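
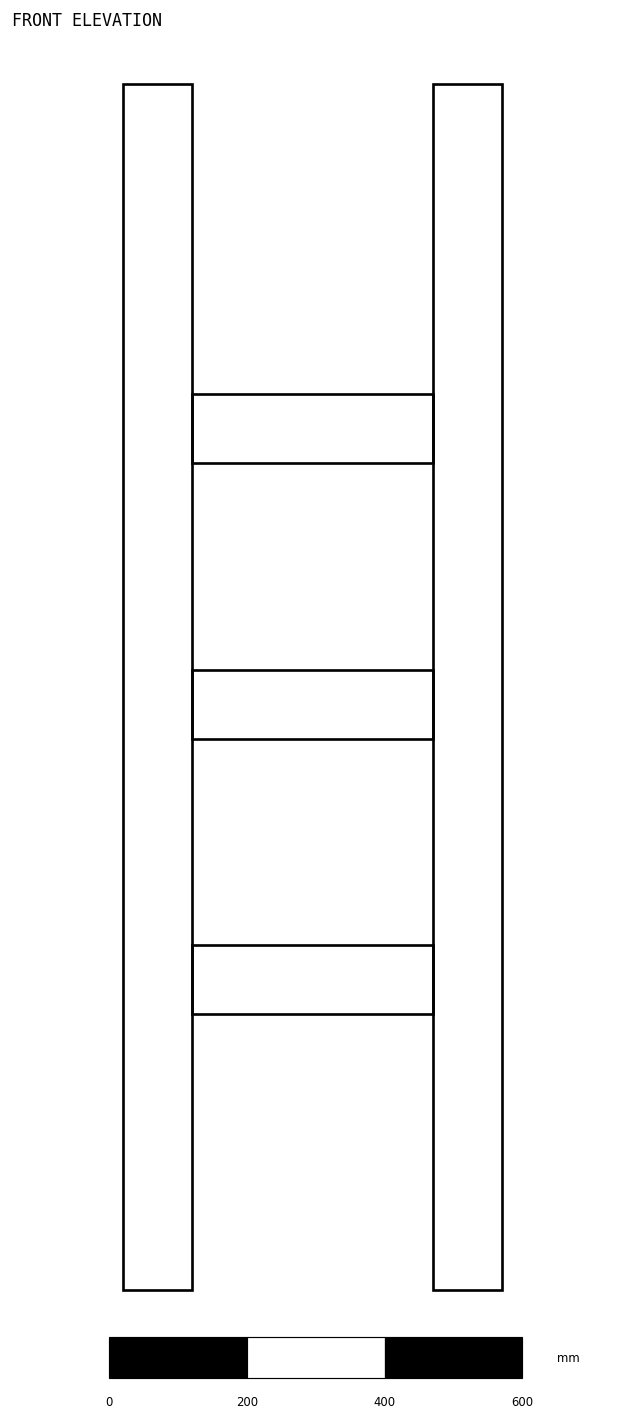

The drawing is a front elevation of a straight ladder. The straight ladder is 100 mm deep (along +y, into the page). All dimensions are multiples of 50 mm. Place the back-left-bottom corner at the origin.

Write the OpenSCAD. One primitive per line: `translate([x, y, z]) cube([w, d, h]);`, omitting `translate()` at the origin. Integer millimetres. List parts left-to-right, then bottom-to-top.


cube([100, 100, 1750]);
translate([100, 0, 400]) cube([350, 100, 100]);
translate([100, 0, 800]) cube([350, 100, 100]);
translate([100, 0, 1200]) cube([350, 100, 100]);
translate([450, 0, 0]) cube([100, 100, 1750]);


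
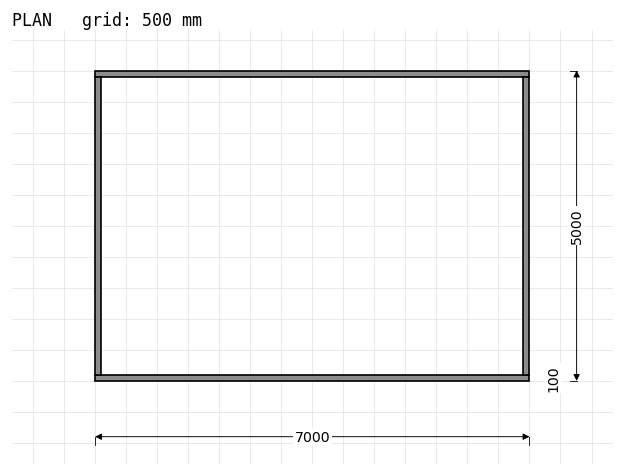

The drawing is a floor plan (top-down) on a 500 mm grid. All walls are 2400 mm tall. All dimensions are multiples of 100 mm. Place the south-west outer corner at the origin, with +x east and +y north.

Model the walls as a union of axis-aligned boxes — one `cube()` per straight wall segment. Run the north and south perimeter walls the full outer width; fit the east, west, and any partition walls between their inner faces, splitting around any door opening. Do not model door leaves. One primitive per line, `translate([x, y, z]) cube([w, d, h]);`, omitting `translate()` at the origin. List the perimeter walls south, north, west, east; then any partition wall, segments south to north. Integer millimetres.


cube([7000, 100, 2400]);
translate([0, 4900, 0]) cube([7000, 100, 2400]);
translate([0, 100, 0]) cube([100, 4800, 2400]);
translate([6900, 100, 0]) cube([100, 4800, 2400]);


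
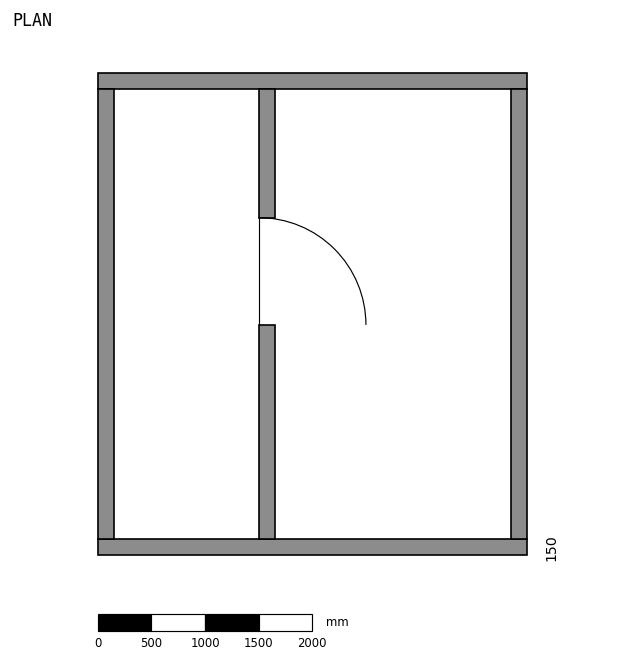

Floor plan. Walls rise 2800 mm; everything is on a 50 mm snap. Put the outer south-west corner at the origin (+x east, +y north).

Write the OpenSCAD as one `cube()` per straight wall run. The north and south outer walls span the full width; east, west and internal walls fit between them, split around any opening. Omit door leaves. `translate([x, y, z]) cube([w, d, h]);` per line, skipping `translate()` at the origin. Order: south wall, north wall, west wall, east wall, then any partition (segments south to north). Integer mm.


cube([4000, 150, 2800]);
translate([0, 4350, 0]) cube([4000, 150, 2800]);
translate([0, 150, 0]) cube([150, 4200, 2800]);
translate([3850, 150, 0]) cube([150, 4200, 2800]);
translate([1500, 150, 0]) cube([150, 2000, 2800]);
translate([1500, 3150, 0]) cube([150, 1200, 2800]);


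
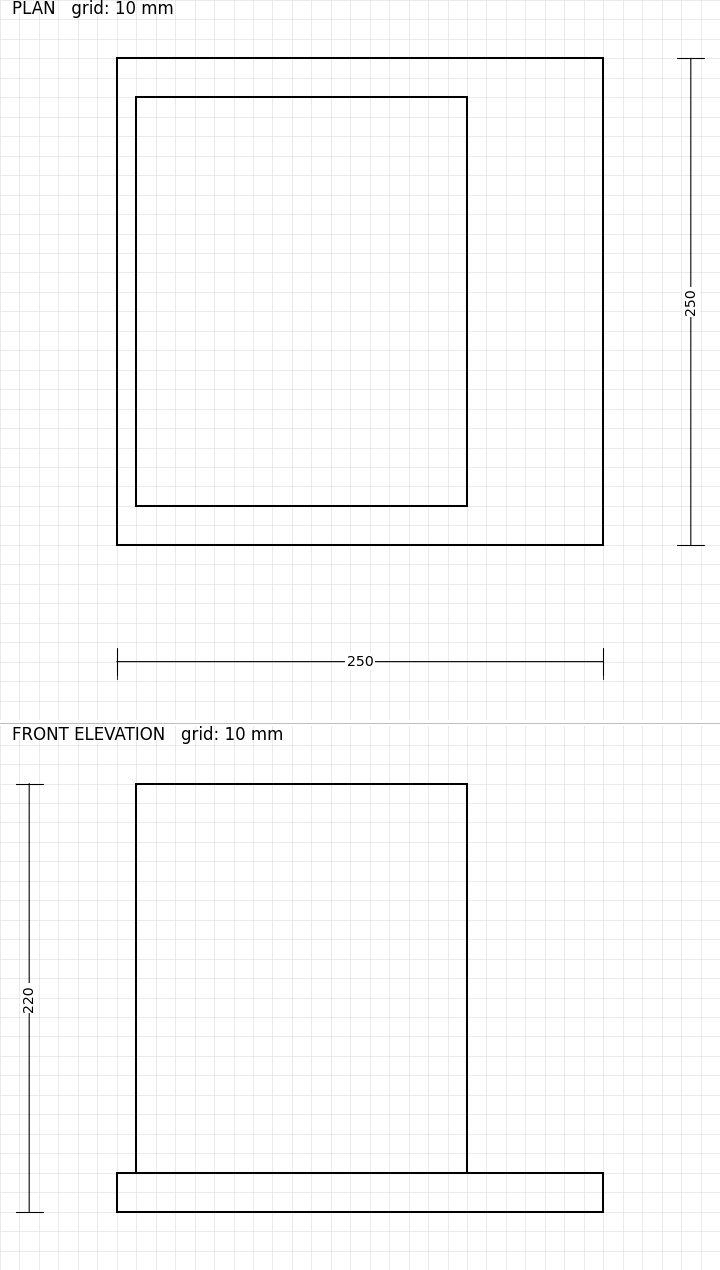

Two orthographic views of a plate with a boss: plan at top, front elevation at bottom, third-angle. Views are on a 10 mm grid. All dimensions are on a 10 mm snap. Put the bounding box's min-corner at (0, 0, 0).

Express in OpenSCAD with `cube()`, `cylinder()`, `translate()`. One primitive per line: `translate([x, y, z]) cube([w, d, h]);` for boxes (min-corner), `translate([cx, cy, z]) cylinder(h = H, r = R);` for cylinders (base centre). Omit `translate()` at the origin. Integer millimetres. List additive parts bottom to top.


cube([250, 250, 20]);
translate([10, 20, 20]) cube([170, 210, 200]);


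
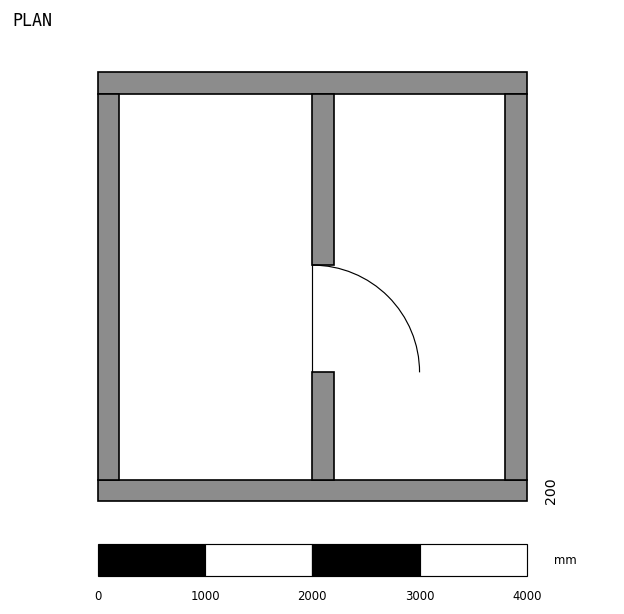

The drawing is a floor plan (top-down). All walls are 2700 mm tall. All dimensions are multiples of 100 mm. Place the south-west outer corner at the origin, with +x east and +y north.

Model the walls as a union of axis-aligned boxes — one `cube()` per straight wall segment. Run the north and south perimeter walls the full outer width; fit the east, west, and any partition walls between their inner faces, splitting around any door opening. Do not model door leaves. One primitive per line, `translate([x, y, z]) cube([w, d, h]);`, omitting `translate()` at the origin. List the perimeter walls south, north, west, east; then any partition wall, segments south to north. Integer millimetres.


cube([4000, 200, 2700]);
translate([0, 3800, 0]) cube([4000, 200, 2700]);
translate([0, 200, 0]) cube([200, 3600, 2700]);
translate([3800, 200, 0]) cube([200, 3600, 2700]);
translate([2000, 200, 0]) cube([200, 1000, 2700]);
translate([2000, 2200, 0]) cube([200, 1600, 2700]);


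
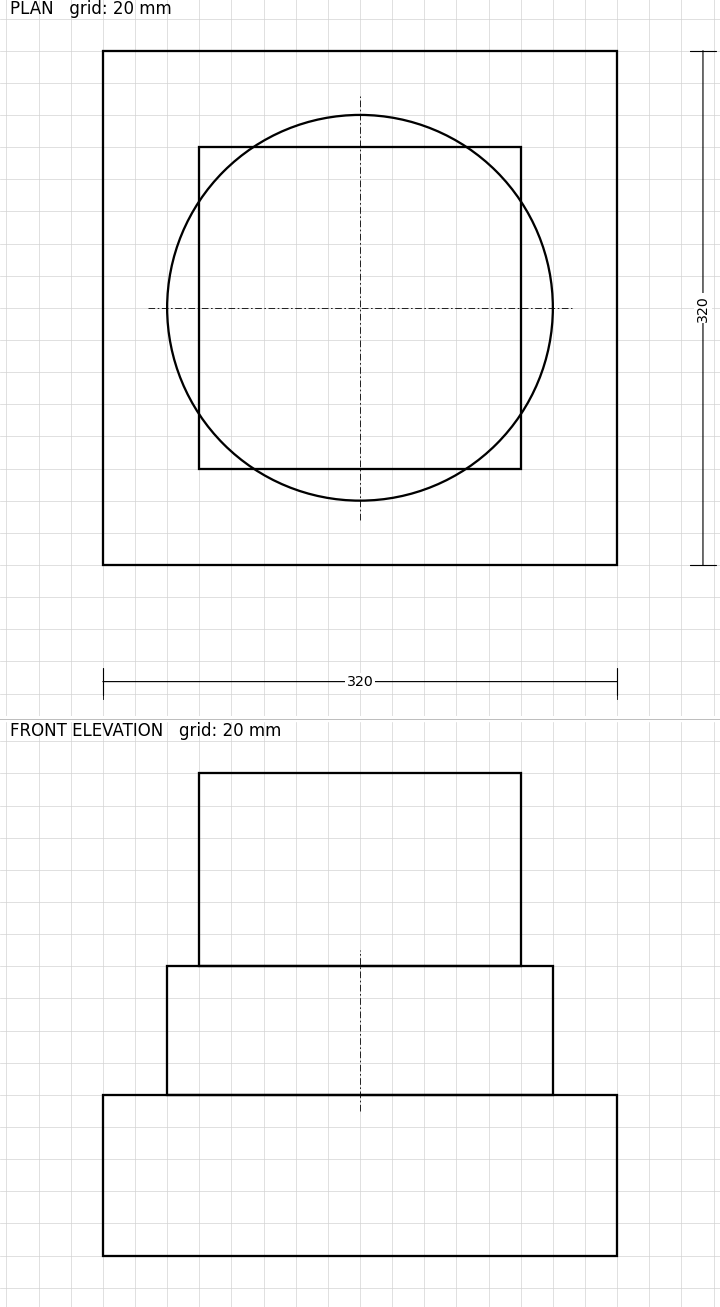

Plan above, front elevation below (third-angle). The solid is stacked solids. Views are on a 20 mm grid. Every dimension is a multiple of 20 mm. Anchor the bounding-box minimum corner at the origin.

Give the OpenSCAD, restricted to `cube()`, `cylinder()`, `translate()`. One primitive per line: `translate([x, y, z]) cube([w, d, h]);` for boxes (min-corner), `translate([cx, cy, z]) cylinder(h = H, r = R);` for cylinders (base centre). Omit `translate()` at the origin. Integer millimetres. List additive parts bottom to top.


cube([320, 320, 100]);
translate([160, 160, 100]) cylinder(h = 80, r = 120);
translate([60, 60, 180]) cube([200, 200, 120]);


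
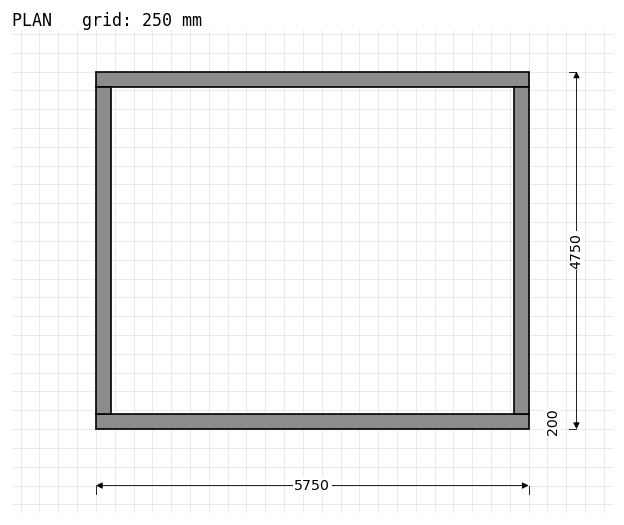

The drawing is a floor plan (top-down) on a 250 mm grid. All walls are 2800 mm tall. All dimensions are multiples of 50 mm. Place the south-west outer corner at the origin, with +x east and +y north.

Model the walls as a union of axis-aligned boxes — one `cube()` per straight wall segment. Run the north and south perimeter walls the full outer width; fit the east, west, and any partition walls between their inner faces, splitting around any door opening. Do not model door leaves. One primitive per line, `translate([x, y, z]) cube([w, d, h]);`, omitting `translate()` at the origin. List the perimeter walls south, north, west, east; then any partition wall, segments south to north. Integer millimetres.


cube([5750, 200, 2800]);
translate([0, 4550, 0]) cube([5750, 200, 2800]);
translate([0, 200, 0]) cube([200, 4350, 2800]);
translate([5550, 200, 0]) cube([200, 4350, 2800]);


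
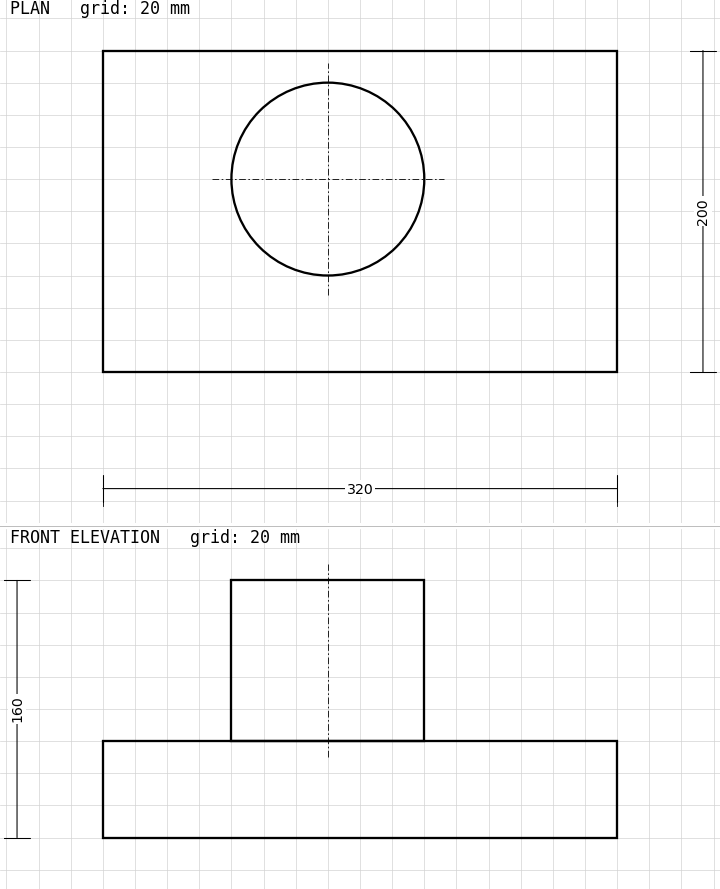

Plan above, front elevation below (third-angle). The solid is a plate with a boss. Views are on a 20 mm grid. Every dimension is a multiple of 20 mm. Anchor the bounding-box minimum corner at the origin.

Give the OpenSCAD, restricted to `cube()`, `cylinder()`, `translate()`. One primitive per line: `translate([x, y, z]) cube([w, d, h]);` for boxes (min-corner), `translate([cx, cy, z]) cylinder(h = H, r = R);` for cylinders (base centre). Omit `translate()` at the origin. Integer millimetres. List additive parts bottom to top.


cube([320, 200, 60]);
translate([140, 120, 60]) cylinder(h = 100, r = 60);


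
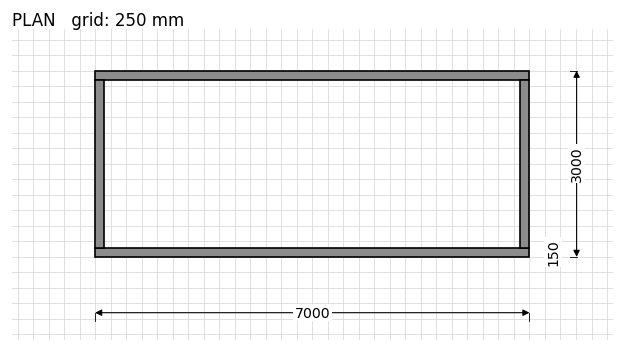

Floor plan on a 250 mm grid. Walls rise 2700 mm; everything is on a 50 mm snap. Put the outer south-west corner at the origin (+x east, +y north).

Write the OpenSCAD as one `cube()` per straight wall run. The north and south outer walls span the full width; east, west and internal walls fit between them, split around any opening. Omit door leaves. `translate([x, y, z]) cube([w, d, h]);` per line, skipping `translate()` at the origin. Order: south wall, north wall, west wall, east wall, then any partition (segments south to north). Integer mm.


cube([7000, 150, 2700]);
translate([0, 2850, 0]) cube([7000, 150, 2700]);
translate([0, 150, 0]) cube([150, 2700, 2700]);
translate([6850, 150, 0]) cube([150, 2700, 2700]);


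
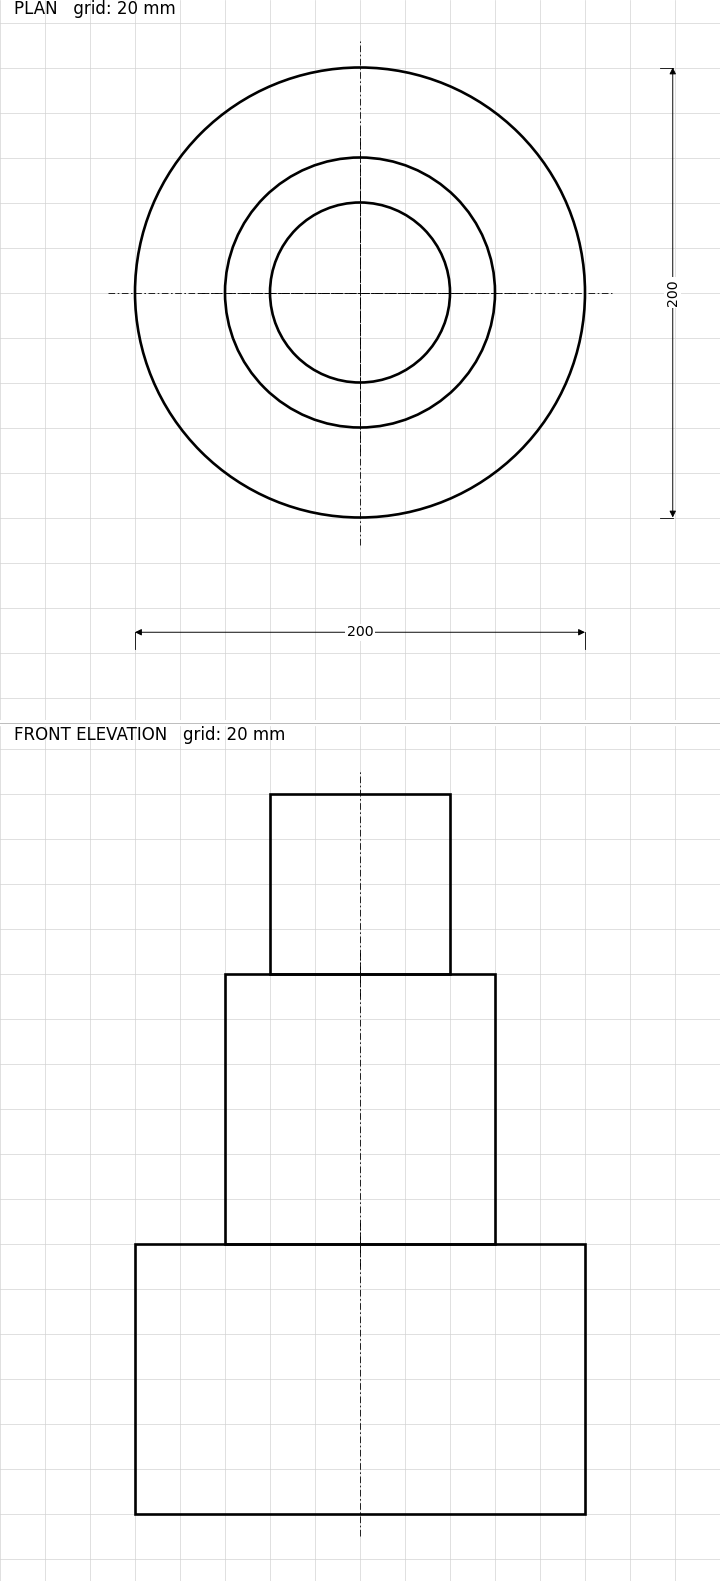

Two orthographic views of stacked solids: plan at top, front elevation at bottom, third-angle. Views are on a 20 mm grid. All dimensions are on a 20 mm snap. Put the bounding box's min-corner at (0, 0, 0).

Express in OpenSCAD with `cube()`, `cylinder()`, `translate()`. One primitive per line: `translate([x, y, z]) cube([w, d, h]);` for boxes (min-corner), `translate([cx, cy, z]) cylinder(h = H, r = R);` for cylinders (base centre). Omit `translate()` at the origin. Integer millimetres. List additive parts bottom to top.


translate([100, 100, 0]) cylinder(h = 120, r = 100);
translate([100, 100, 120]) cylinder(h = 120, r = 60);
translate([100, 100, 240]) cylinder(h = 80, r = 40);


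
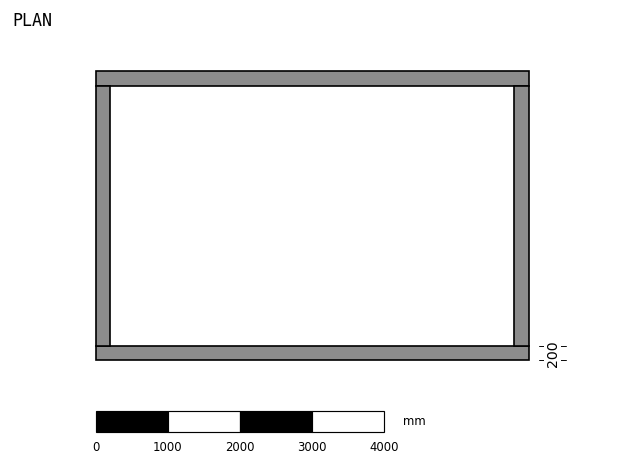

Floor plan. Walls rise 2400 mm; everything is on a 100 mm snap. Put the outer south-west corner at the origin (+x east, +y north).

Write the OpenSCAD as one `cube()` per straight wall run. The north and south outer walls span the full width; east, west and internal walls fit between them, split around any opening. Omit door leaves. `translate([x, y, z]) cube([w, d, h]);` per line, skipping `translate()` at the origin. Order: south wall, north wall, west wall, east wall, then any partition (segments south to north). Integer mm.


cube([6000, 200, 2400]);
translate([0, 3800, 0]) cube([6000, 200, 2400]);
translate([0, 200, 0]) cube([200, 3600, 2400]);
translate([5800, 200, 0]) cube([200, 3600, 2400]);


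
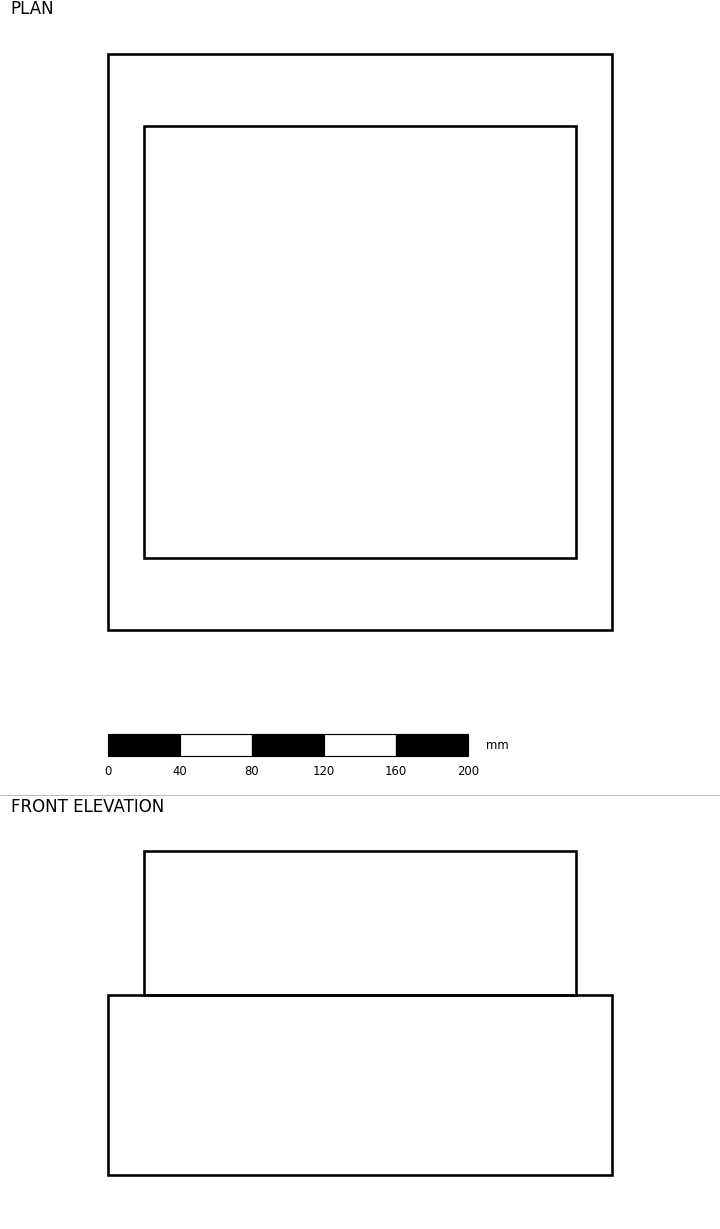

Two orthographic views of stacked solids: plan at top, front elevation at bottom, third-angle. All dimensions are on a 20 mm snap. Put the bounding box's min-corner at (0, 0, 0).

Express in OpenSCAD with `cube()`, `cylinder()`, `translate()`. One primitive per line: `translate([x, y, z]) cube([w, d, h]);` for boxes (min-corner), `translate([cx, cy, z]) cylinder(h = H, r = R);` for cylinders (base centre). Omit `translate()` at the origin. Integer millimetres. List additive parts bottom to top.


cube([280, 320, 100]);
translate([20, 40, 100]) cube([240, 240, 80]);


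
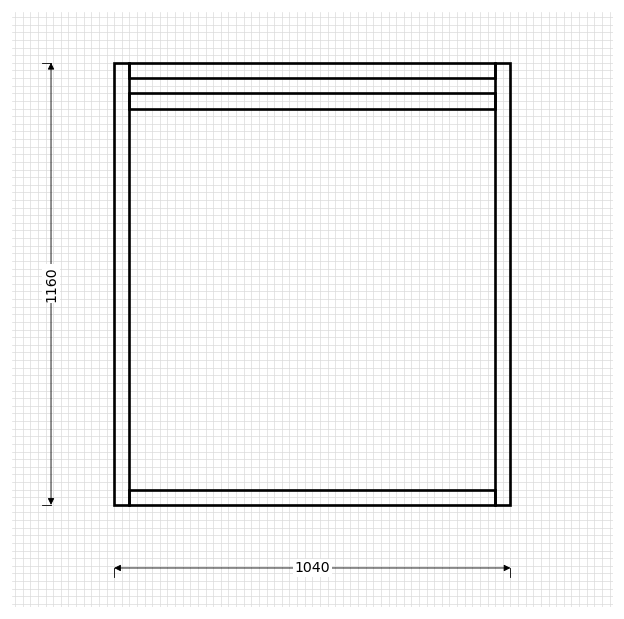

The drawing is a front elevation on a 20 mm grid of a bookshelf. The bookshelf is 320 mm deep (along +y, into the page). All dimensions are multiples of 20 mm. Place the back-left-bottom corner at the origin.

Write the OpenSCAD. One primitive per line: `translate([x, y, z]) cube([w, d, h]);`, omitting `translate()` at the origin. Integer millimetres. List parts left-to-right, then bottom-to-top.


cube([40, 320, 1160]);
translate([40, 0, 0]) cube([960, 320, 40]);
translate([40, 0, 1040]) cube([960, 320, 40]);
translate([40, 0, 1120]) cube([960, 320, 40]);
translate([1000, 0, 0]) cube([40, 320, 1160]);


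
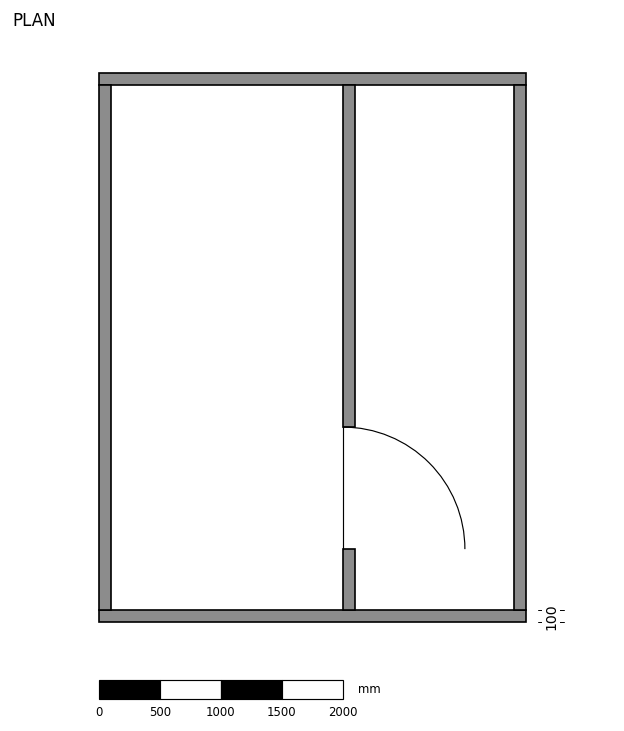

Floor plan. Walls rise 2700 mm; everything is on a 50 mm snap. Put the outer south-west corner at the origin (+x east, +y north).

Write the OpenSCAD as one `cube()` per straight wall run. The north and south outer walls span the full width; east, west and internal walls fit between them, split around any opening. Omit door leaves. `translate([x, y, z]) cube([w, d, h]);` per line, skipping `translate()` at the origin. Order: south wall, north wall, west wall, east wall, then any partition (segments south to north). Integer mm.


cube([3500, 100, 2700]);
translate([0, 4400, 0]) cube([3500, 100, 2700]);
translate([0, 100, 0]) cube([100, 4300, 2700]);
translate([3400, 100, 0]) cube([100, 4300, 2700]);
translate([2000, 100, 0]) cube([100, 500, 2700]);
translate([2000, 1600, 0]) cube([100, 2800, 2700]);


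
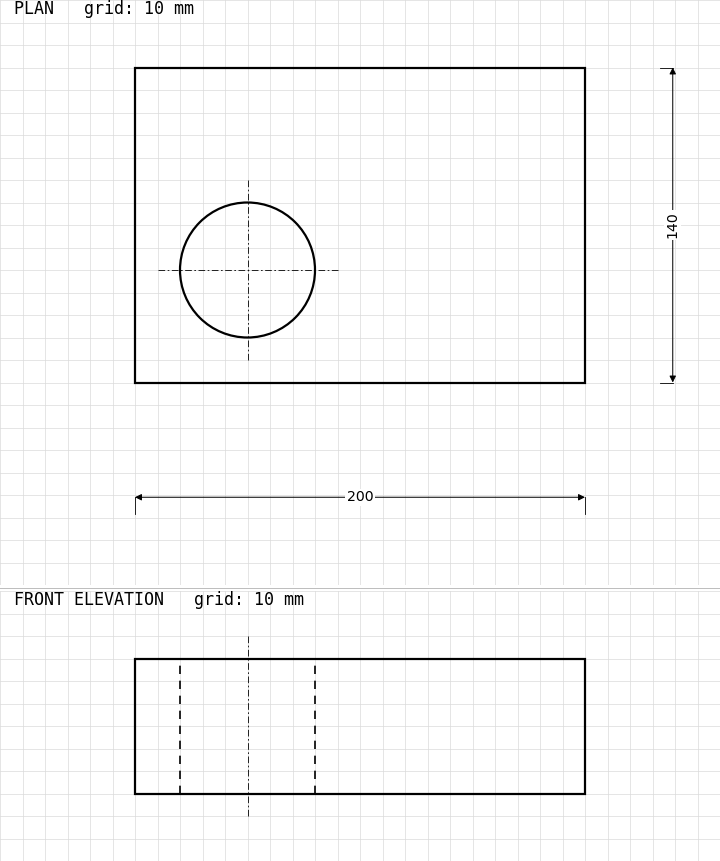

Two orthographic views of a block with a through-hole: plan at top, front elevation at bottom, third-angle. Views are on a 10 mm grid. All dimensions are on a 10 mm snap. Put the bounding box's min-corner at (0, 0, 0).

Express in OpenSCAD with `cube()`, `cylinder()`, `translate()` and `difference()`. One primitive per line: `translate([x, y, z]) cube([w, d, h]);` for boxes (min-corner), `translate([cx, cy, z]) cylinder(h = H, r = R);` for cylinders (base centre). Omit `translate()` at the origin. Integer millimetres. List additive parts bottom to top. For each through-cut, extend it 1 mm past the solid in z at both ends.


difference() {
  cube([200, 140, 60]);
  translate([50, 50, -1]) cylinder(h = 62, r = 30);
}


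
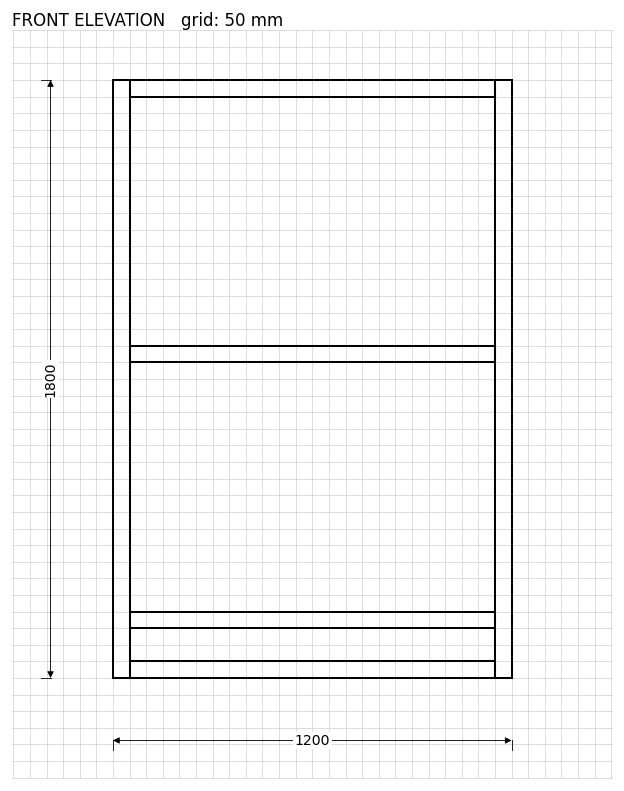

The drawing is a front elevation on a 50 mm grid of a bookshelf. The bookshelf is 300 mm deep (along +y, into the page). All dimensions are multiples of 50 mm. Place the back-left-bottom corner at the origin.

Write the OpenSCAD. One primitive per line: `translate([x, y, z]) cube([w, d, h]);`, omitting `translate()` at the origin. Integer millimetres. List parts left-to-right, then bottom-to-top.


cube([50, 300, 1800]);
translate([50, 0, 0]) cube([1100, 300, 50]);
translate([50, 0, 150]) cube([1100, 300, 50]);
translate([50, 0, 950]) cube([1100, 300, 50]);
translate([50, 0, 1750]) cube([1100, 300, 50]);
translate([1150, 0, 0]) cube([50, 300, 1800]);


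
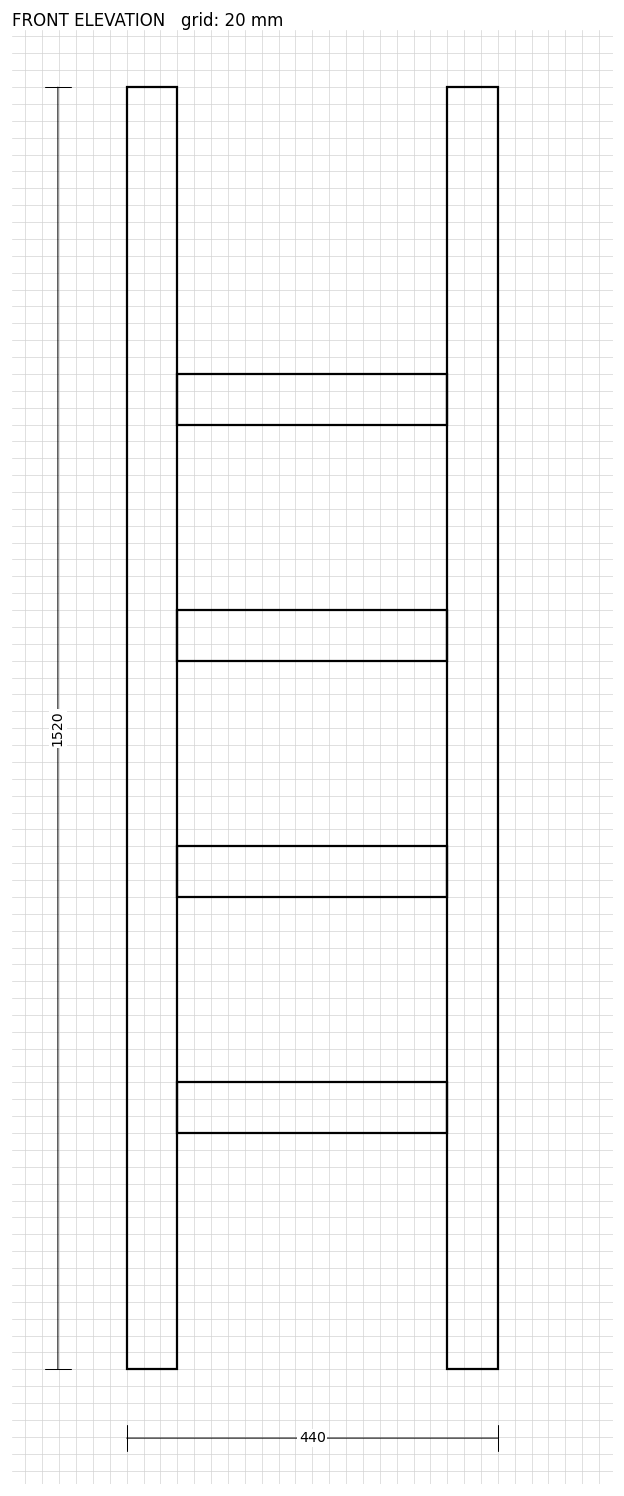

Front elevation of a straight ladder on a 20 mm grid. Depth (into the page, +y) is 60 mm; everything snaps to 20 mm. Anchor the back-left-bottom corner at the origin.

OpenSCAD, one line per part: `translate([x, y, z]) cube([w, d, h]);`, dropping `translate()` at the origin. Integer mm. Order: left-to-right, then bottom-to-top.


cube([60, 60, 1520]);
translate([60, 0, 280]) cube([320, 60, 60]);
translate([60, 0, 560]) cube([320, 60, 60]);
translate([60, 0, 840]) cube([320, 60, 60]);
translate([60, 0, 1120]) cube([320, 60, 60]);
translate([380, 0, 0]) cube([60, 60, 1520]);


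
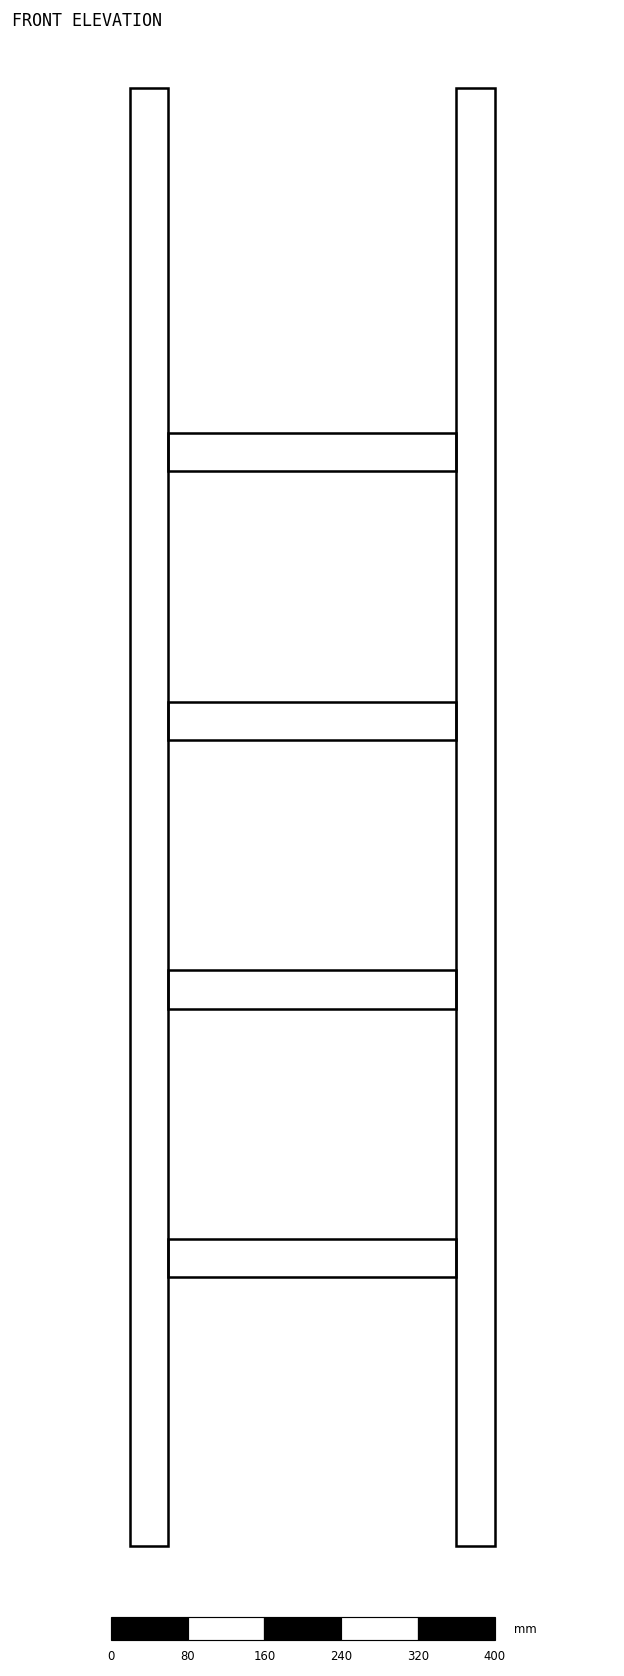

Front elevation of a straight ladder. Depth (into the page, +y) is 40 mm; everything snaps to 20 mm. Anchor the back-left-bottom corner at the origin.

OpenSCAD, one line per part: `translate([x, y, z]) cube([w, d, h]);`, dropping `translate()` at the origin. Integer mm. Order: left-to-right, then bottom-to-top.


cube([40, 40, 1520]);
translate([40, 0, 280]) cube([300, 40, 40]);
translate([40, 0, 560]) cube([300, 40, 40]);
translate([40, 0, 840]) cube([300, 40, 40]);
translate([40, 0, 1120]) cube([300, 40, 40]);
translate([340, 0, 0]) cube([40, 40, 1520]);


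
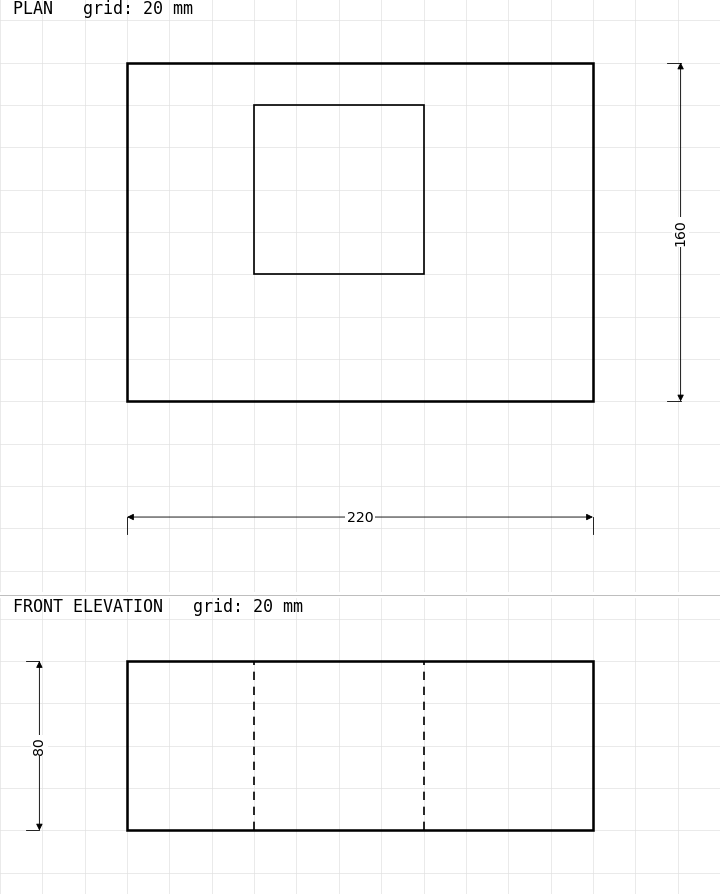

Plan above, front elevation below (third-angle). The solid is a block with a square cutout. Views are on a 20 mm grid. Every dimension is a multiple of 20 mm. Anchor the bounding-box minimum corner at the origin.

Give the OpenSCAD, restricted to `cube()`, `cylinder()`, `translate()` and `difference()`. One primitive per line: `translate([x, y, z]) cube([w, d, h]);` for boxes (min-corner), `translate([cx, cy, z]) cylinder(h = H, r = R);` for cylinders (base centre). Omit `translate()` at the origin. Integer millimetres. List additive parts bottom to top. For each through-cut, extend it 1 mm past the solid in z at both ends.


difference() {
  cube([220, 160, 80]);
  translate([60, 60, -1]) cube([80, 80, 82]);
}


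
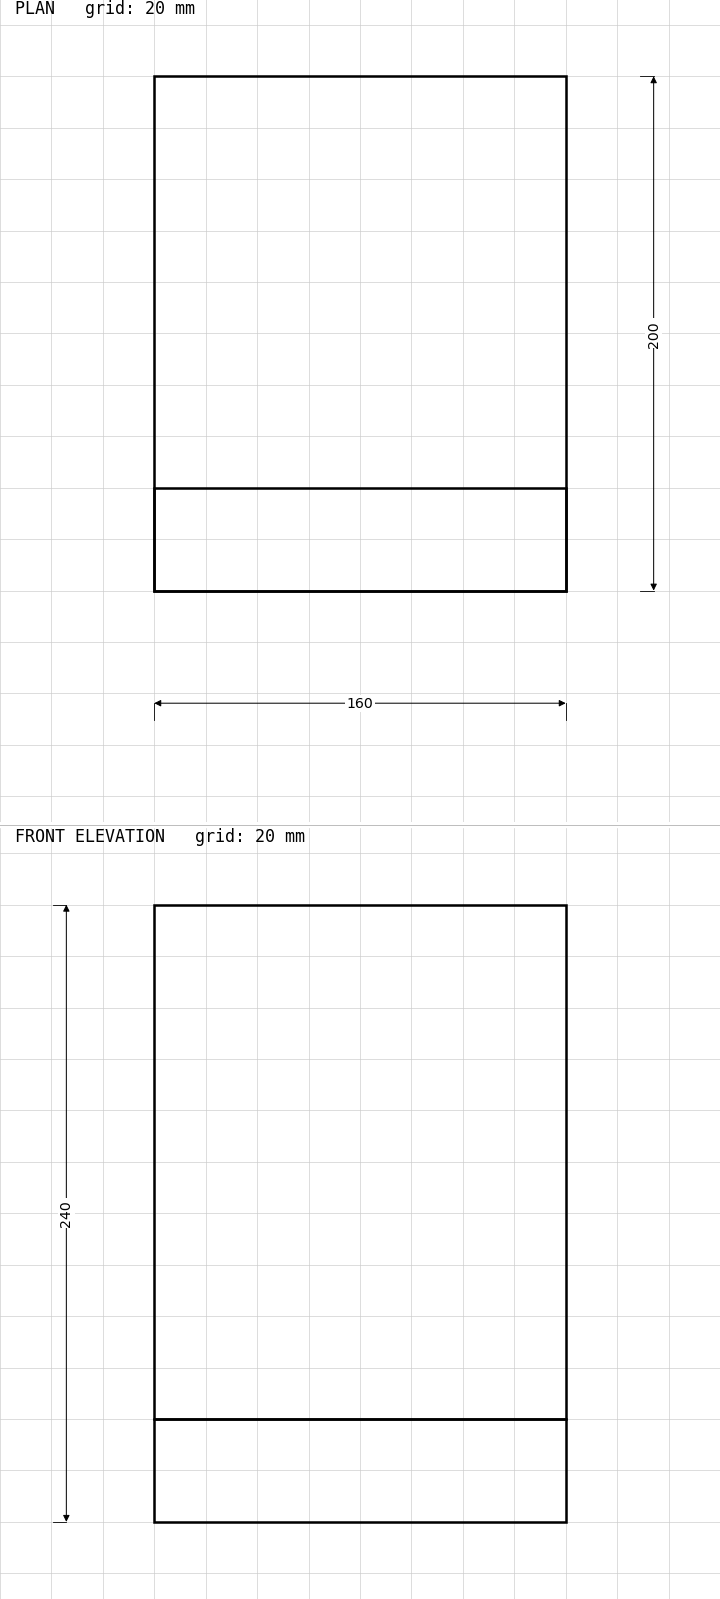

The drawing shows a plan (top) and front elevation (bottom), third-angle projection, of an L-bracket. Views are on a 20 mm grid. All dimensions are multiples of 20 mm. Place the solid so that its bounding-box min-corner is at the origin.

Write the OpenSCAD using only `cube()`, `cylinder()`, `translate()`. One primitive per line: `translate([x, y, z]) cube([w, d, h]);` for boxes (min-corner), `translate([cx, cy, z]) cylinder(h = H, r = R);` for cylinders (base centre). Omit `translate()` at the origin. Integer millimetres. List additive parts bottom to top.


cube([160, 200, 40]);
translate([0, 0, 40]) cube([160, 40, 200]);


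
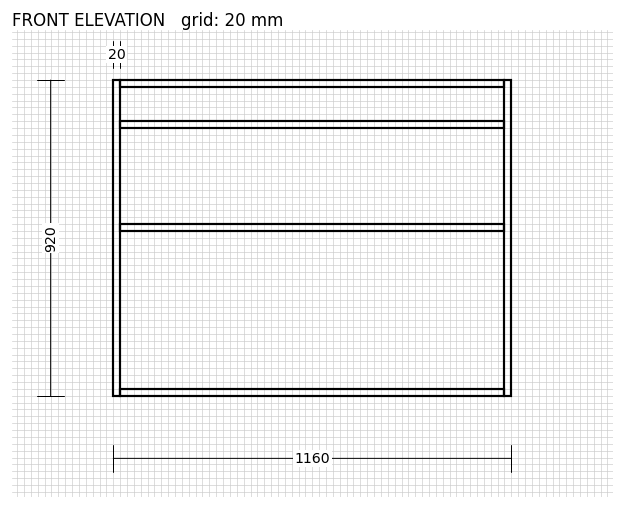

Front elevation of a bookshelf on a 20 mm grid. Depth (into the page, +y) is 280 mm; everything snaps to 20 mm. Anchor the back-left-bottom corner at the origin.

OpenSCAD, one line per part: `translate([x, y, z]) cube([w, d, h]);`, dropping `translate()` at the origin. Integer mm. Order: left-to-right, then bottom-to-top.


cube([20, 280, 920]);
translate([20, 0, 0]) cube([1120, 280, 20]);
translate([20, 0, 480]) cube([1120, 280, 20]);
translate([20, 0, 780]) cube([1120, 280, 20]);
translate([20, 0, 900]) cube([1120, 280, 20]);
translate([1140, 0, 0]) cube([20, 280, 920]);


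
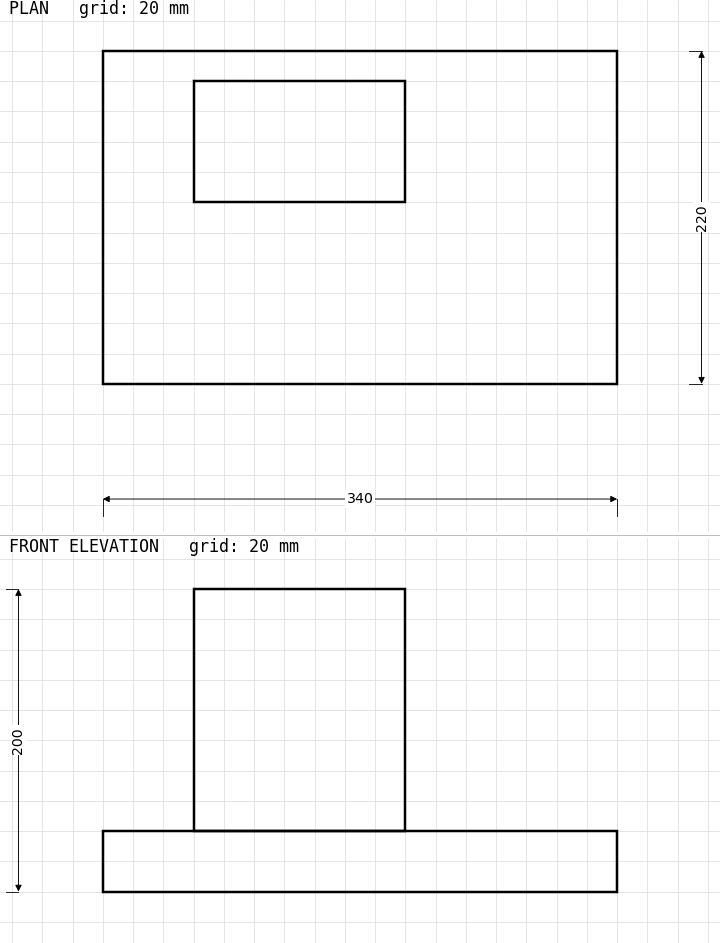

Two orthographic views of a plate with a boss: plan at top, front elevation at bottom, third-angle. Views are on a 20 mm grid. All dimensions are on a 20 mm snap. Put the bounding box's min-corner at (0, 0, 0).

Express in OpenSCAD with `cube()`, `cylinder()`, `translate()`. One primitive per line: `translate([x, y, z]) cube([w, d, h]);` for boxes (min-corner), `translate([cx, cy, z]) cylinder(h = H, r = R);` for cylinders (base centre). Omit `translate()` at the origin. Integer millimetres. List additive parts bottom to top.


cube([340, 220, 40]);
translate([60, 120, 40]) cube([140, 80, 160]);


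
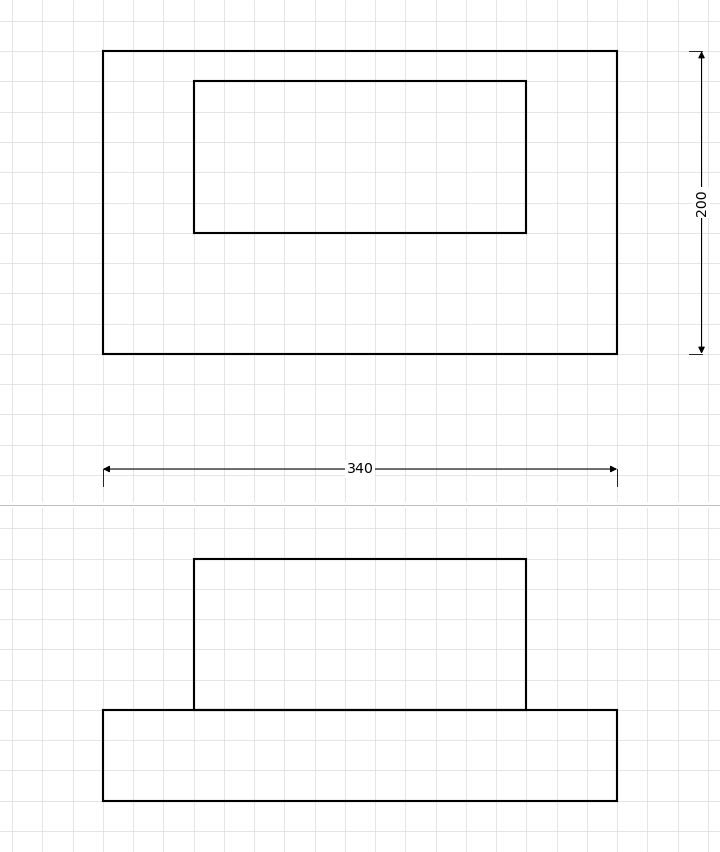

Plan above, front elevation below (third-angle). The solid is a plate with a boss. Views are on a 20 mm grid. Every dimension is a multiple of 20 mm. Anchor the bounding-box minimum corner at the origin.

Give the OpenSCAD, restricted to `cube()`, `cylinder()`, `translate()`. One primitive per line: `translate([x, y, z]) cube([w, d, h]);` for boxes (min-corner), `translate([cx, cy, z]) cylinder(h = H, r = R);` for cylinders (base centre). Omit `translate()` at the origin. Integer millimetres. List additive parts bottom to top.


cube([340, 200, 60]);
translate([60, 80, 60]) cube([220, 100, 100]);


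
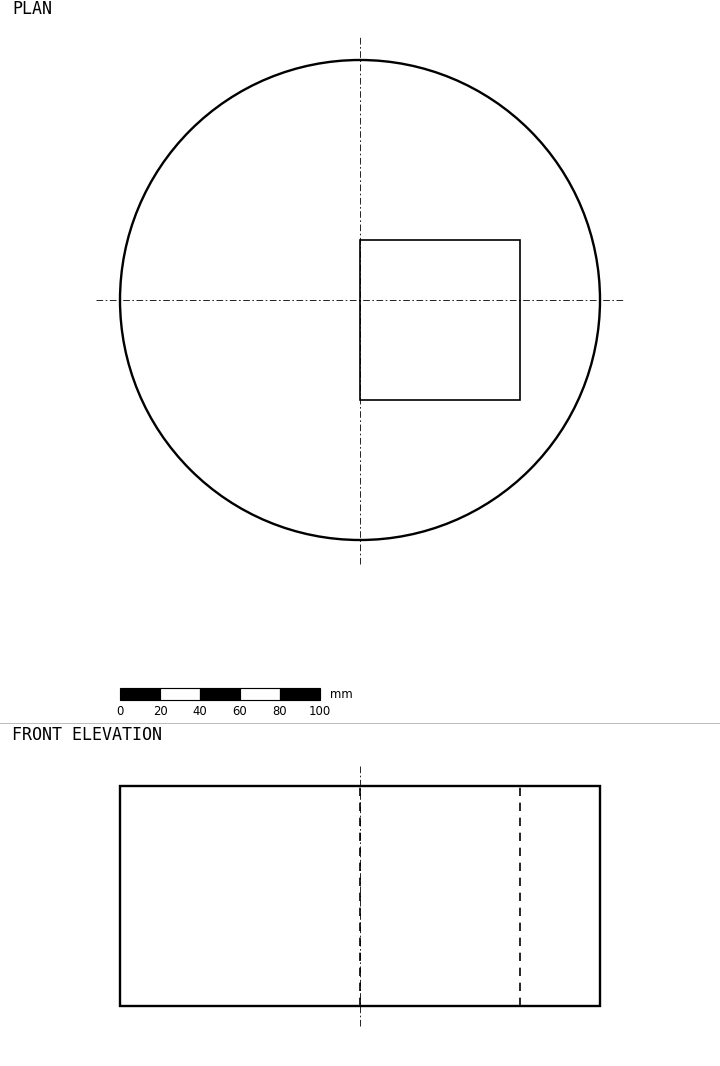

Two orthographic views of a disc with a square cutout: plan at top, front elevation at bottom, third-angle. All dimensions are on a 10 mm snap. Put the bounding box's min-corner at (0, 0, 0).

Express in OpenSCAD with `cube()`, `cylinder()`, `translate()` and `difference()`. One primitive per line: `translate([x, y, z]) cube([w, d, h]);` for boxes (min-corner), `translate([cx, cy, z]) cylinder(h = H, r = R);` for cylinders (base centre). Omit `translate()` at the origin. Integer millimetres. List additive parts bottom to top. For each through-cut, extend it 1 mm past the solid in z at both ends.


difference() {
  translate([120, 120, 0]) cylinder(h = 110, r = 120);
  translate([120, 70, -1]) cube([80, 80, 112]);
}


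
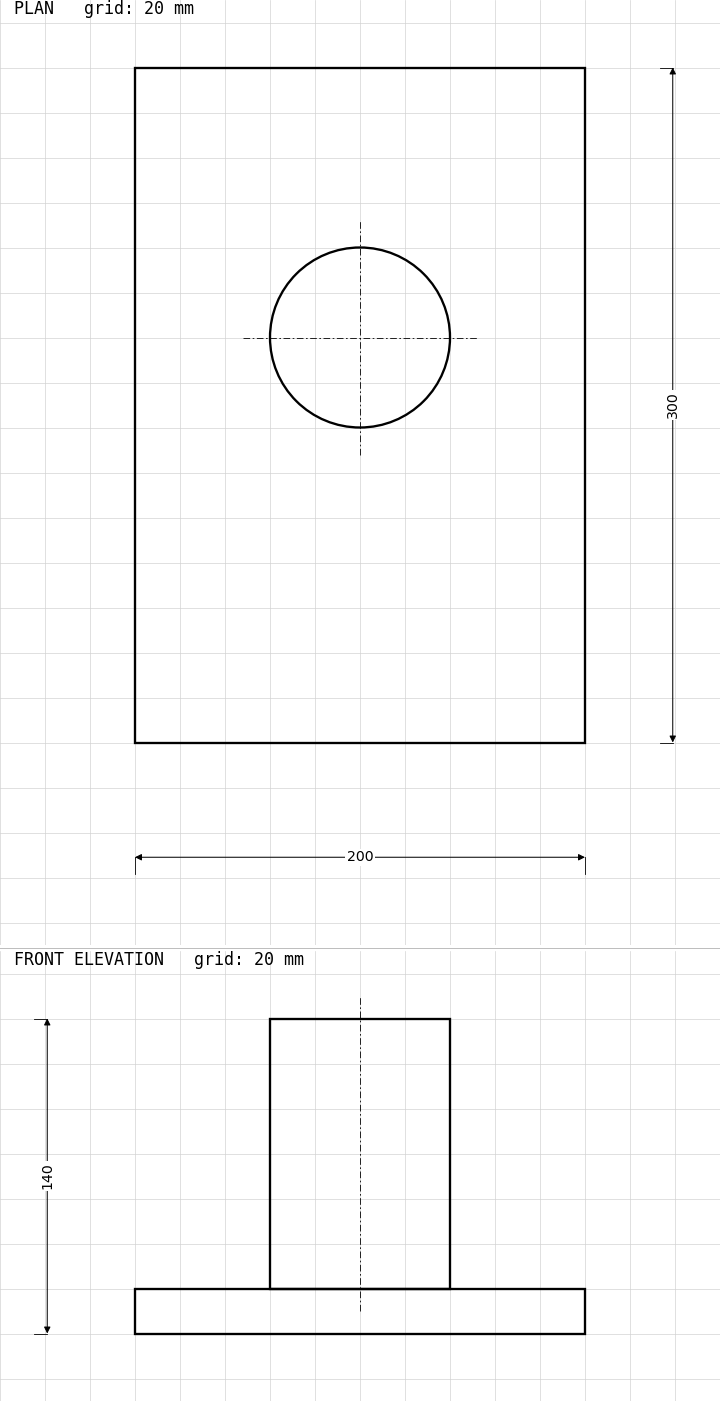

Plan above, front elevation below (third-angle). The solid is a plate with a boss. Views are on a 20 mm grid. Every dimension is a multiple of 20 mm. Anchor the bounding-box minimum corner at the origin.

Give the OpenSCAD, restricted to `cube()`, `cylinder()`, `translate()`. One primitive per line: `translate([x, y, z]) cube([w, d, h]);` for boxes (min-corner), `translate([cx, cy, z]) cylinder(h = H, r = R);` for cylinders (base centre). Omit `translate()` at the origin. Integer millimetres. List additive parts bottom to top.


cube([200, 300, 20]);
translate([100, 180, 20]) cylinder(h = 120, r = 40);


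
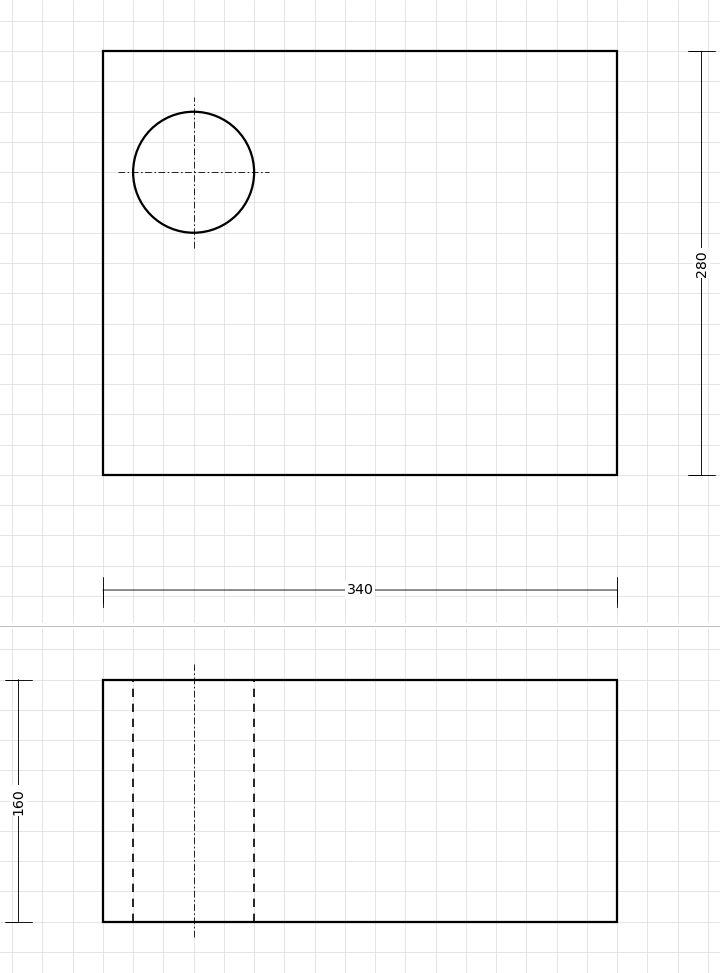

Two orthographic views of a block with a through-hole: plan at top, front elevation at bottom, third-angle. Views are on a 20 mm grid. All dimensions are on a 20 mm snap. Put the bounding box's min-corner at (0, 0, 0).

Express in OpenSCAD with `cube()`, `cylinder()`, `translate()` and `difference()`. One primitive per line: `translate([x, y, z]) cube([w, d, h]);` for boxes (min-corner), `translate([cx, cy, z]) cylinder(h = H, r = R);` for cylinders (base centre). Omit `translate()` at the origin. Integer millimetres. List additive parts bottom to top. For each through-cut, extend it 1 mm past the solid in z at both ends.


difference() {
  cube([340, 280, 160]);
  translate([60, 200, -1]) cylinder(h = 162, r = 40);
}


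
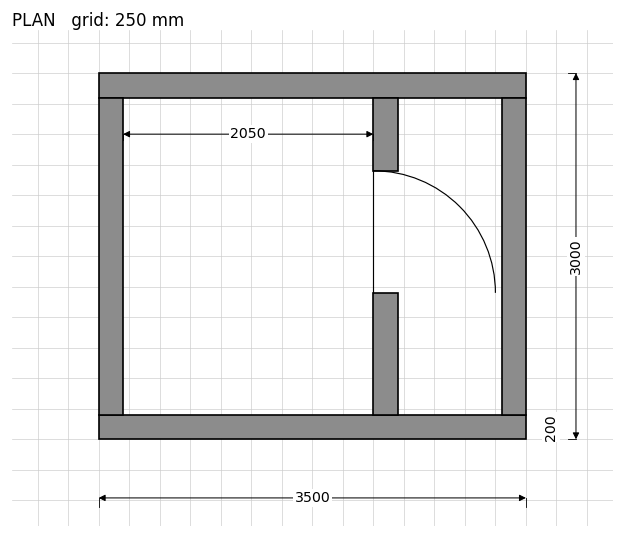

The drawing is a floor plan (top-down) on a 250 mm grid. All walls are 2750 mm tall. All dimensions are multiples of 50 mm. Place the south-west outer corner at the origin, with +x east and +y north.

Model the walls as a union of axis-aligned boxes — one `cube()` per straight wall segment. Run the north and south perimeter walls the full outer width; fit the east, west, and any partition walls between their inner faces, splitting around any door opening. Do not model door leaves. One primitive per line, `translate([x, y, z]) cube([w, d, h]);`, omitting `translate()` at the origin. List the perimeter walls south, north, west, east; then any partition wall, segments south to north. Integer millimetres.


cube([3500, 200, 2750]);
translate([0, 2800, 0]) cube([3500, 200, 2750]);
translate([0, 200, 0]) cube([200, 2600, 2750]);
translate([3300, 200, 0]) cube([200, 2600, 2750]);
translate([2250, 200, 0]) cube([200, 1000, 2750]);
translate([2250, 2200, 0]) cube([200, 600, 2750]);


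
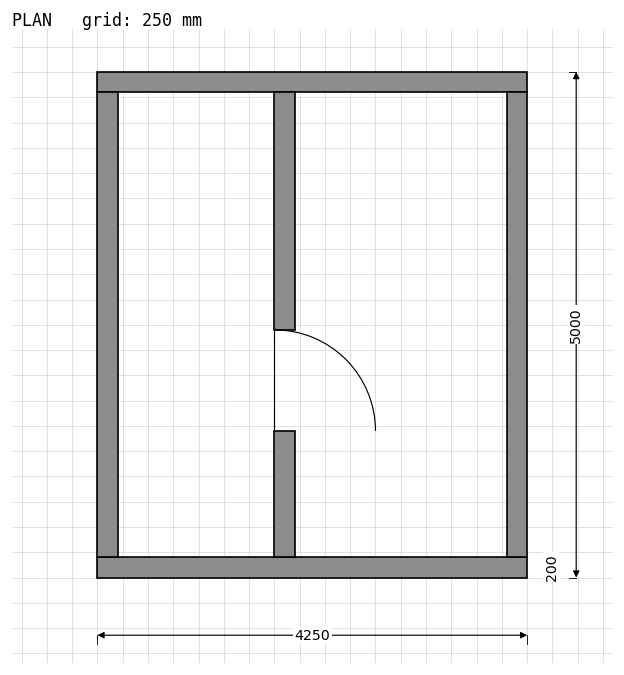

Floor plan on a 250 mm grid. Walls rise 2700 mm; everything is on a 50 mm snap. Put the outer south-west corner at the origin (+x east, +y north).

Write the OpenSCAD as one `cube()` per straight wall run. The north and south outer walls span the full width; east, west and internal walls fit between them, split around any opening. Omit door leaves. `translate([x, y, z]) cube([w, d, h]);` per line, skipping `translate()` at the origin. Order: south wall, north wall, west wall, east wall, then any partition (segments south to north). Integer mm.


cube([4250, 200, 2700]);
translate([0, 4800, 0]) cube([4250, 200, 2700]);
translate([0, 200, 0]) cube([200, 4600, 2700]);
translate([4050, 200, 0]) cube([200, 4600, 2700]);
translate([1750, 200, 0]) cube([200, 1250, 2700]);
translate([1750, 2450, 0]) cube([200, 2350, 2700]);


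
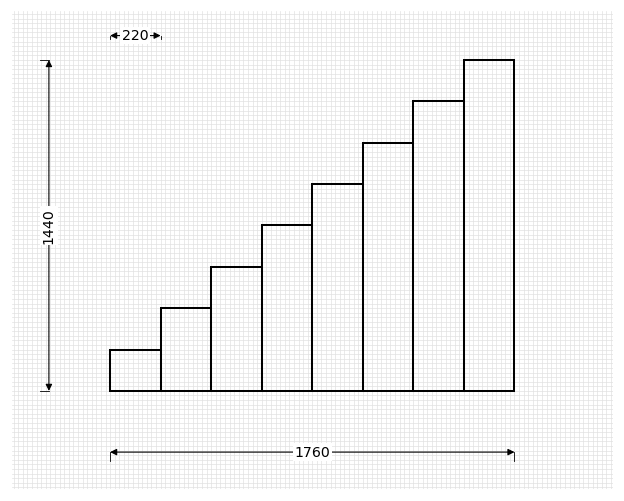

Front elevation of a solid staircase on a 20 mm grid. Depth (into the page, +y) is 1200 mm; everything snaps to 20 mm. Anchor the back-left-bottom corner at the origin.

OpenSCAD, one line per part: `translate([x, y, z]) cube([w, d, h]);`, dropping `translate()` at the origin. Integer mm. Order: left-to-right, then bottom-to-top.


cube([220, 1200, 180]);
translate([220, 0, 0]) cube([220, 1200, 360]);
translate([440, 0, 0]) cube([220, 1200, 540]);
translate([660, 0, 0]) cube([220, 1200, 720]);
translate([880, 0, 0]) cube([220, 1200, 900]);
translate([1100, 0, 0]) cube([220, 1200, 1080]);
translate([1320, 0, 0]) cube([220, 1200, 1260]);
translate([1540, 0, 0]) cube([220, 1200, 1440]);


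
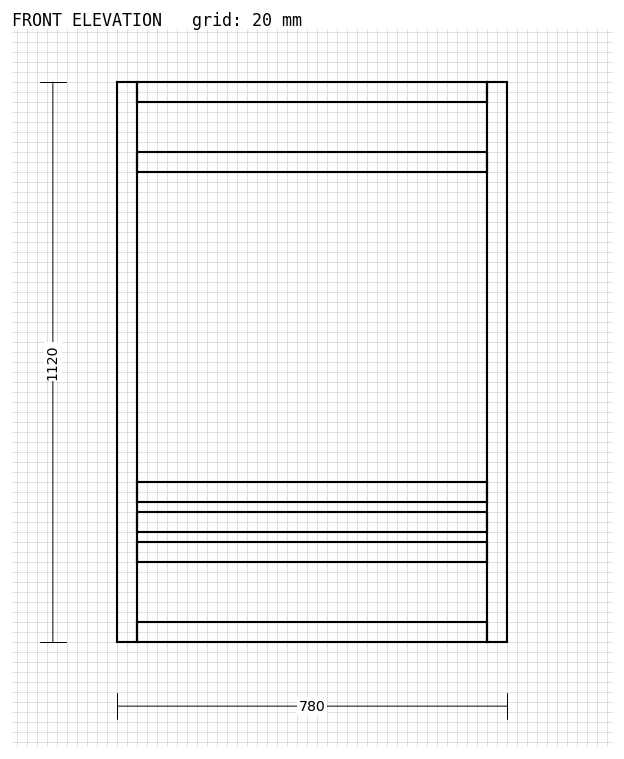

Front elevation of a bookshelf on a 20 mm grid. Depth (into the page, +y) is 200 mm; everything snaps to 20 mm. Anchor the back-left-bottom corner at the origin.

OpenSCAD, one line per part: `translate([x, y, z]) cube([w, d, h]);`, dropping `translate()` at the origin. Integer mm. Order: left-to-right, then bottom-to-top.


cube([40, 200, 1120]);
translate([40, 0, 0]) cube([700, 200, 40]);
translate([40, 0, 160]) cube([700, 200, 40]);
translate([40, 0, 220]) cube([700, 200, 40]);
translate([40, 0, 280]) cube([700, 200, 40]);
translate([40, 0, 940]) cube([700, 200, 40]);
translate([40, 0, 1080]) cube([700, 200, 40]);
translate([740, 0, 0]) cube([40, 200, 1120]);


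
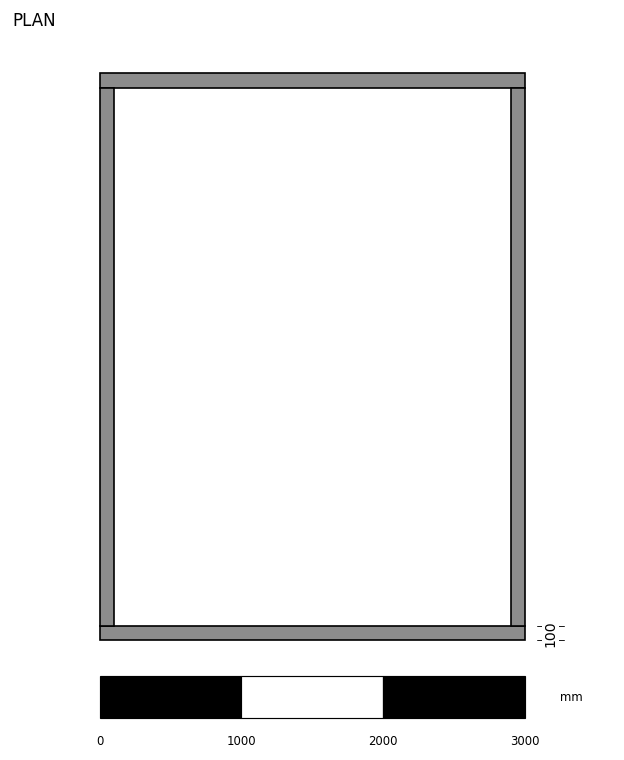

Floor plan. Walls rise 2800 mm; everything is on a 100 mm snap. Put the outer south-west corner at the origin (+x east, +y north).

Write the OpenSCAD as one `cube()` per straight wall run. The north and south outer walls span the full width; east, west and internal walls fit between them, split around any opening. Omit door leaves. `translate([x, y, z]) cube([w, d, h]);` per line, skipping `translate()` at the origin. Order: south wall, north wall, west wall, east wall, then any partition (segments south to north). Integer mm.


cube([3000, 100, 2800]);
translate([0, 3900, 0]) cube([3000, 100, 2800]);
translate([0, 100, 0]) cube([100, 3800, 2800]);
translate([2900, 100, 0]) cube([100, 3800, 2800]);


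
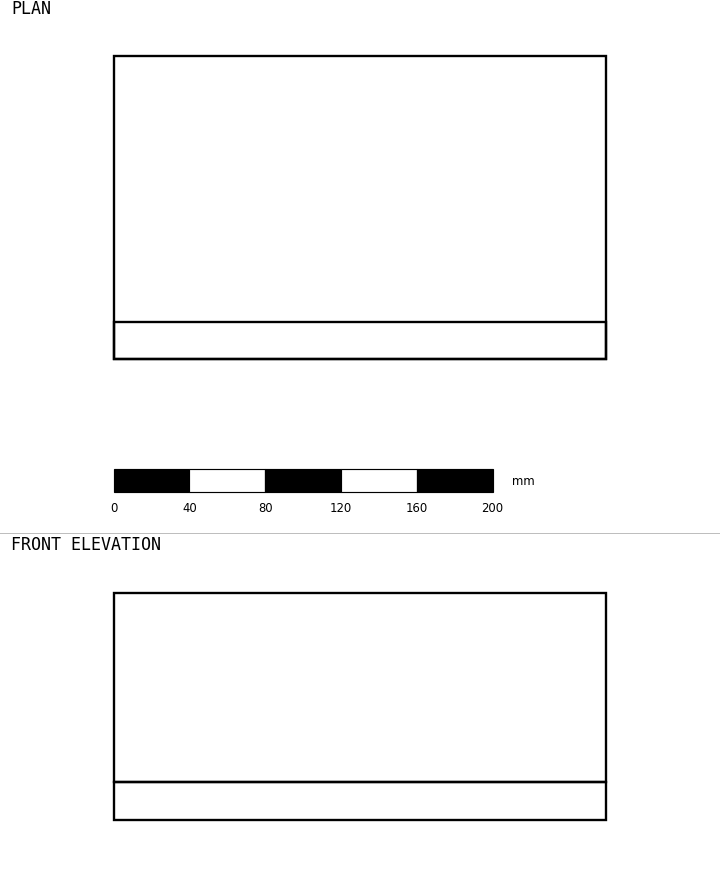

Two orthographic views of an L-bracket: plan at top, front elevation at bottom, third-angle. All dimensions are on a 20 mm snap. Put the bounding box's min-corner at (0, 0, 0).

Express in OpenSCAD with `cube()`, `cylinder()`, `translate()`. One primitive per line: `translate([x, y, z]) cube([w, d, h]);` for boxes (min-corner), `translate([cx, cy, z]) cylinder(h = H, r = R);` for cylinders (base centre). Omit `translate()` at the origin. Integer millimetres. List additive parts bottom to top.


cube([260, 160, 20]);
translate([0, 0, 20]) cube([260, 20, 100]);


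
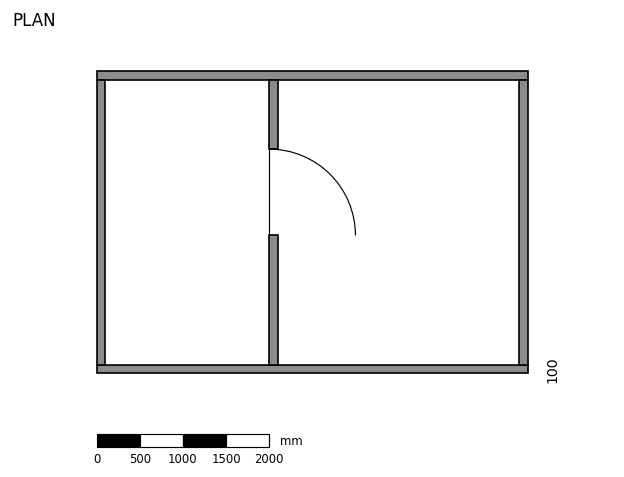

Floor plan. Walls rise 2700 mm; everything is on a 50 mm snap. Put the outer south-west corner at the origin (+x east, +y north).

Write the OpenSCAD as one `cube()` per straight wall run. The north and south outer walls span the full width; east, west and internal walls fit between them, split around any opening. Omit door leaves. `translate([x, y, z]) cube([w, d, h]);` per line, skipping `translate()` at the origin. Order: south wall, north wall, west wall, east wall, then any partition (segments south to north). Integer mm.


cube([5000, 100, 2700]);
translate([0, 3400, 0]) cube([5000, 100, 2700]);
translate([0, 100, 0]) cube([100, 3300, 2700]);
translate([4900, 100, 0]) cube([100, 3300, 2700]);
translate([2000, 100, 0]) cube([100, 1500, 2700]);
translate([2000, 2600, 0]) cube([100, 800, 2700]);


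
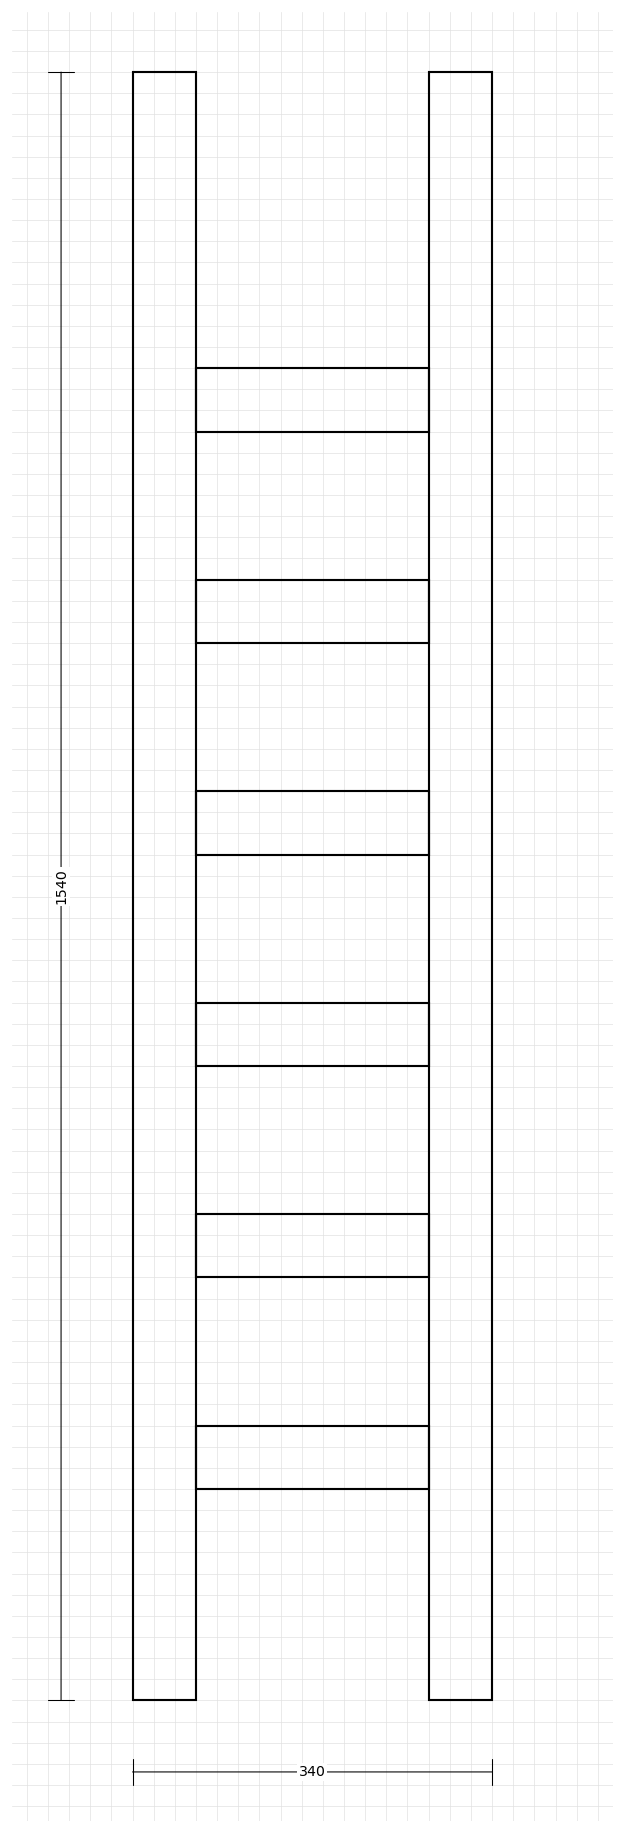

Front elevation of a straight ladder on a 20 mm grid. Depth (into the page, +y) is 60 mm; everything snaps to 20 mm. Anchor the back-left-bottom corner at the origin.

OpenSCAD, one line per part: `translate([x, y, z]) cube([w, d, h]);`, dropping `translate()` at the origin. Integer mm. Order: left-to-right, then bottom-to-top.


cube([60, 60, 1540]);
translate([60, 0, 200]) cube([220, 60, 60]);
translate([60, 0, 400]) cube([220, 60, 60]);
translate([60, 0, 600]) cube([220, 60, 60]);
translate([60, 0, 800]) cube([220, 60, 60]);
translate([60, 0, 1000]) cube([220, 60, 60]);
translate([60, 0, 1200]) cube([220, 60, 60]);
translate([280, 0, 0]) cube([60, 60, 1540]);


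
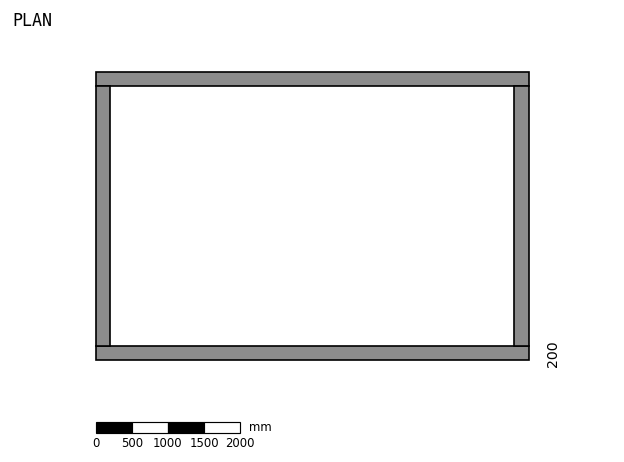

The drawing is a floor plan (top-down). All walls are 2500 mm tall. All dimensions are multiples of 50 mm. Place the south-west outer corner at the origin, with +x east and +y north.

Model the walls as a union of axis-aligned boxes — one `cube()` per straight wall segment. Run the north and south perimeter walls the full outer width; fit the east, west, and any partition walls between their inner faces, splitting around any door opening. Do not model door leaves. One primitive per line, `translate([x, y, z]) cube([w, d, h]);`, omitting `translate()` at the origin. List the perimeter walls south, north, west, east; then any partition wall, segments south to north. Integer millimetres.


cube([6000, 200, 2500]);
translate([0, 3800, 0]) cube([6000, 200, 2500]);
translate([0, 200, 0]) cube([200, 3600, 2500]);
translate([5800, 200, 0]) cube([200, 3600, 2500]);


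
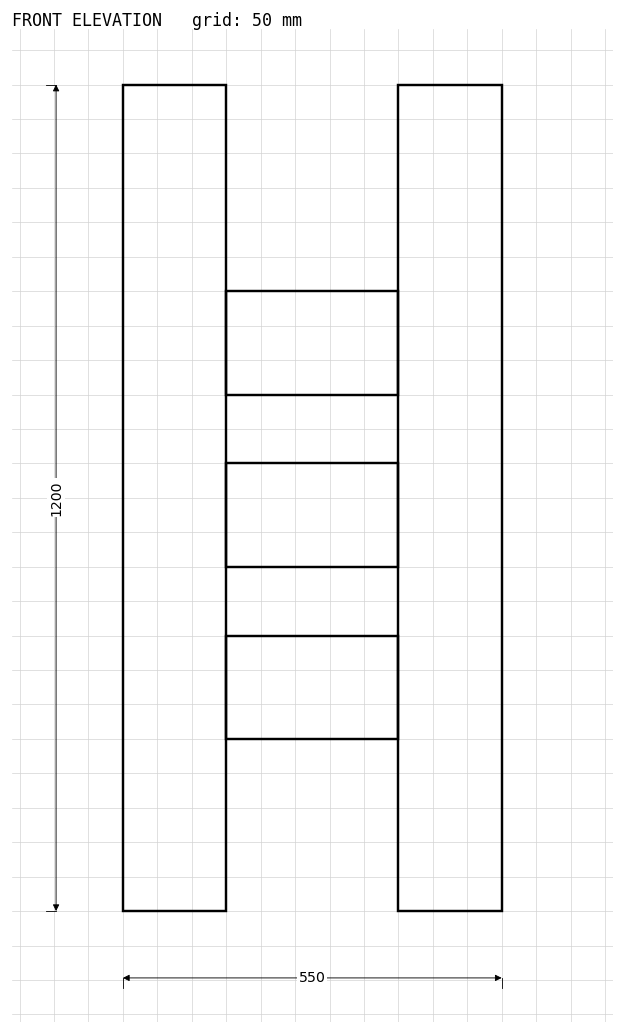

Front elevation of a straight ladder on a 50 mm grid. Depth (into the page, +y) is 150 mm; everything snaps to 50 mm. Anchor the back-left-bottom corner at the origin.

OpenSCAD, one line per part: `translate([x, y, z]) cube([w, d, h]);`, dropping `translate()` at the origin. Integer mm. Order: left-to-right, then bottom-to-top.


cube([150, 150, 1200]);
translate([150, 0, 250]) cube([250, 150, 150]);
translate([150, 0, 500]) cube([250, 150, 150]);
translate([150, 0, 750]) cube([250, 150, 150]);
translate([400, 0, 0]) cube([150, 150, 1200]);
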